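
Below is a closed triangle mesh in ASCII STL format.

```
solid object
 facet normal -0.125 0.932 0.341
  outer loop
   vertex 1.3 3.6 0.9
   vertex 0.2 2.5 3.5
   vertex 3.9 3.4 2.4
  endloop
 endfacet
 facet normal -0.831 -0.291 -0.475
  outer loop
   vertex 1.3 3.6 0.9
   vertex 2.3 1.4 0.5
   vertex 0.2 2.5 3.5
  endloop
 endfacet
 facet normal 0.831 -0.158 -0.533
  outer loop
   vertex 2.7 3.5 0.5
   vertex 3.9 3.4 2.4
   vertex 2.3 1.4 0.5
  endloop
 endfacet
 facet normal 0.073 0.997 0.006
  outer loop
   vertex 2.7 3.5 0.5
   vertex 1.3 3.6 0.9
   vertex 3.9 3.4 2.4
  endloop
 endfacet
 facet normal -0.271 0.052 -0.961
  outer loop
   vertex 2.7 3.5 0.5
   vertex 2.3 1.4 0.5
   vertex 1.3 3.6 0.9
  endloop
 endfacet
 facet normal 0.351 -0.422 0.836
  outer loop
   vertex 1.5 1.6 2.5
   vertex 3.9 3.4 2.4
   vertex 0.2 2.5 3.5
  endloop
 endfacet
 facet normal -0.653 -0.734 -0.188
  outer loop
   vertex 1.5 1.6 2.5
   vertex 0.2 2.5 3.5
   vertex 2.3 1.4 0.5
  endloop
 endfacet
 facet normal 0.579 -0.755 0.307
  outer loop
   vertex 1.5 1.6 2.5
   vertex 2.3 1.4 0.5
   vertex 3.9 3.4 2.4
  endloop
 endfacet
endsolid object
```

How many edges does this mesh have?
12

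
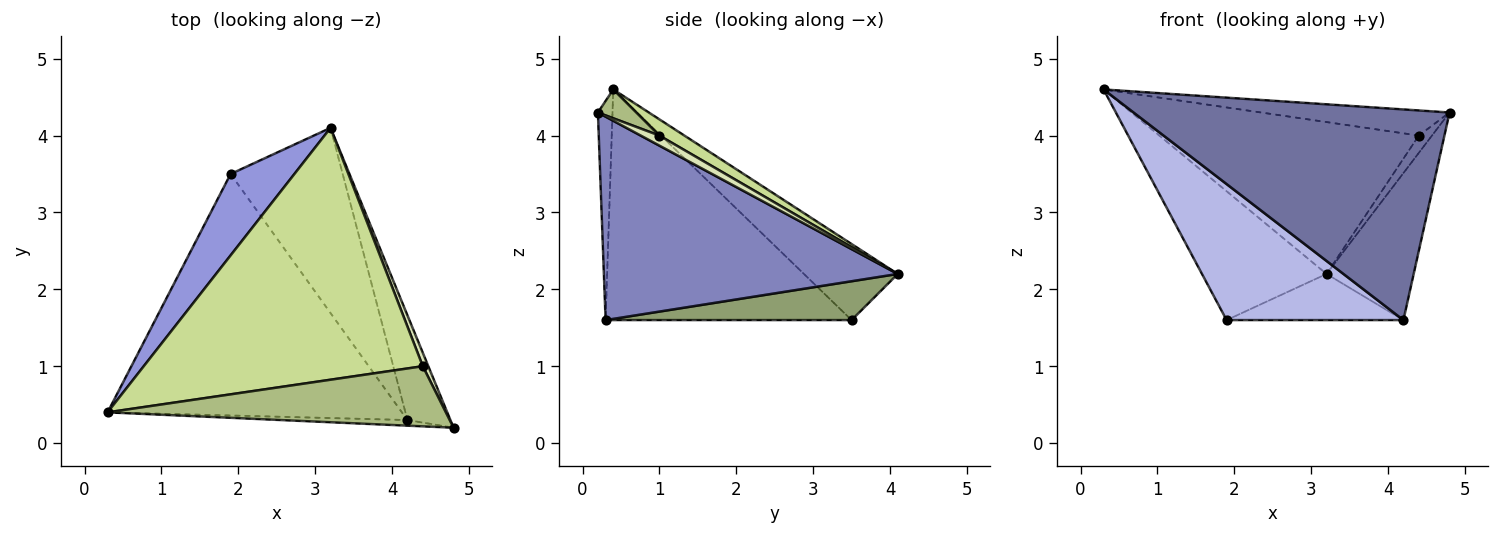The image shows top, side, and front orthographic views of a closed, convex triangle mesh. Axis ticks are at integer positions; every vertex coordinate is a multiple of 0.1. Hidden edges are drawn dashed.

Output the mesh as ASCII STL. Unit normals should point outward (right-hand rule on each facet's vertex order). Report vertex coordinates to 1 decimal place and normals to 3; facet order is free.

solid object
 facet normal -0.046 -0.999 -0.027
  outer loop
   vertex 4.2 0.3 1.6
   vertex 4.8 0.2 4.3
   vertex 0.3 0.4 4.6
  endloop
 endfacet
 facet normal 0.940 0.279 -0.198
  outer loop
   vertex 4.2 0.3 1.6
   vertex 3.2 4.1 2.2
   vertex 4.8 0.2 4.3
  endloop
 endfacet
 facet normal -0.537 0.713 0.450
  outer loop
   vertex 1.9 3.5 1.6
   vertex 0.3 0.4 4.6
   vertex 3.2 4.1 2.2
  endloop
 endfacet
 facet normal -0.564 -0.405 -0.720
  outer loop
   vertex 1.9 3.5 1.6
   vertex 4.2 0.3 1.6
   vertex 0.3 0.4 4.6
  endloop
 endfacet
 facet normal 0.319 0.229 -0.920
  outer loop
   vertex 1.9 3.5 1.6
   vertex 3.2 4.1 2.2
   vertex 4.2 0.3 1.6
  endloop
 endfacet
 facet normal 0.078 0.384 0.920
  outer loop
   vertex 4.4 1.0 4.0
   vertex 0.3 0.4 4.6
   vertex 4.8 0.2 4.3
  endloop
 endfacet
 facet normal 0.050 0.516 0.855
  outer loop
   vertex 4.4 1.0 4.0
   vertex 3.2 4.1 2.2
   vertex 0.3 0.4 4.6
  endloop
 endfacet
 facet normal 0.745 0.526 0.409
  outer loop
   vertex 4.4 1.0 4.0
   vertex 4.8 0.2 4.3
   vertex 3.2 4.1 2.2
  endloop
 endfacet
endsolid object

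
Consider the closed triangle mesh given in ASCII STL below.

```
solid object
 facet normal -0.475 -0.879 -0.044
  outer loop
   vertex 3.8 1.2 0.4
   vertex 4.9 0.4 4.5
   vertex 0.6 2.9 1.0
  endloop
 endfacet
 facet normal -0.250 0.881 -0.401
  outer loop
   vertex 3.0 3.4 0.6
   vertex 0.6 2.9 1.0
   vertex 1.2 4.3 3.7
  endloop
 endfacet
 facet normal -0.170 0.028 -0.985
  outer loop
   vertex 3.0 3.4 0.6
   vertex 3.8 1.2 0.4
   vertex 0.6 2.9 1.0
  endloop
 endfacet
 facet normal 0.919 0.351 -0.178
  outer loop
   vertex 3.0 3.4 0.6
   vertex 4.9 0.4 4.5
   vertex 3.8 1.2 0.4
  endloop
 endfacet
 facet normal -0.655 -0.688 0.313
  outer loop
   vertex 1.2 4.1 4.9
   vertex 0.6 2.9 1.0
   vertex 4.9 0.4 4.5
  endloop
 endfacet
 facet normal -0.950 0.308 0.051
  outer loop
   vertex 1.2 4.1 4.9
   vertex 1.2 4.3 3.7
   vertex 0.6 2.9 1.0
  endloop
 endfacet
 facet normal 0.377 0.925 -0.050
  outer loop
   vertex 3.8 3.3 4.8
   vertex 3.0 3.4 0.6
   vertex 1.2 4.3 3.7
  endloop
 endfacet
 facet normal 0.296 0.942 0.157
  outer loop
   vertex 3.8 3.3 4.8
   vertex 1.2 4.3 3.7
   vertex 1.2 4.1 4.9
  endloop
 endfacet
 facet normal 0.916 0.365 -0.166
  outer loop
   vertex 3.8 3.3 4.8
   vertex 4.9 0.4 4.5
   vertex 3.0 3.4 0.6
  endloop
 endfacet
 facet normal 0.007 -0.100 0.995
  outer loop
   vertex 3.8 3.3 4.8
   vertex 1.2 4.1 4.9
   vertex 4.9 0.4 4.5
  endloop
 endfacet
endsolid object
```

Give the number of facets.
10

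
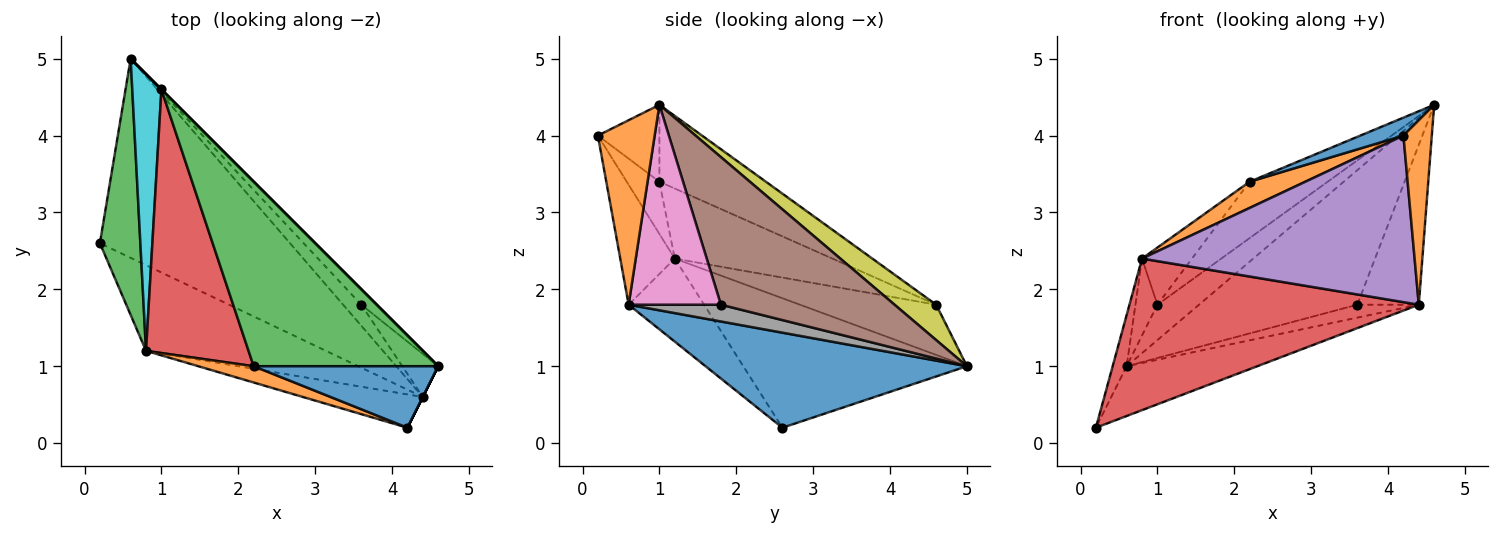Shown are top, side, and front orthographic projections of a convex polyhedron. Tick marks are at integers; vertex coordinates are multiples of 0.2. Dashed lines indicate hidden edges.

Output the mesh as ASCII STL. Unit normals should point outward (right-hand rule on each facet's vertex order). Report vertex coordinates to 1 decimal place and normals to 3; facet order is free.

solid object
 facet normal 0.436 0.218 -0.873
  outer loop
   vertex 4.4 0.6 1.8
   vertex 0.2 2.6 0.2
   vertex 0.6 5.0 1.0
  endloop
 endfacet
 facet normal 0.894 -0.447 0.000
  outer loop
   vertex 4.4 0.6 1.8
   vertex 4.6 1.0 4.4
   vertex 4.2 0.2 4.0
  endloop
 endfacet
 facet normal -0.953 0.060 0.298
  outer loop
   vertex 0.8 1.2 2.4
   vertex 0.6 5.0 1.0
   vertex 0.2 2.6 0.2
  endloop
 endfacet
 facet normal -0.221 -0.849 -0.480
  outer loop
   vertex 0.8 1.2 2.4
   vertex 0.2 2.6 0.2
   vertex 4.4 0.6 1.8
  endloop
 endfacet
 facet normal -0.192 -0.962 -0.192
  outer loop
   vertex 0.8 1.2 2.4
   vertex 4.4 0.6 1.8
   vertex 4.2 0.2 4.0
  endloop
 endfacet
 facet normal 0.737 0.672 -0.077
  outer loop
   vertex 3.6 1.8 1.8
   vertex 0.6 5.0 1.0
   vertex 4.6 1.0 4.4
  endloop
 endfacet
 facet normal 0.823 0.549 -0.148
  outer loop
   vertex 3.6 1.8 1.8
   vertex 4.6 1.0 4.4
   vertex 4.4 0.6 1.8
  endloop
 endfacet
 facet normal 0.618 0.412 -0.670
  outer loop
   vertex 3.6 1.8 1.8
   vertex 4.4 0.6 1.8
   vertex 0.6 5.0 1.0
  endloop
 endfacet
 facet normal 0.707 0.707 0.000
  outer loop
   vertex 1.0 4.6 1.8
   vertex 4.6 1.0 4.4
   vertex 0.6 5.0 1.0
  endloop
 endfacet
 facet normal -0.856 0.138 0.497
  outer loop
   vertex 1.0 4.6 1.8
   vertex 0.6 5.0 1.0
   vertex 0.8 1.2 2.4
  endloop
 endfacet
 facet normal -0.371 -0.260 0.891
  outer loop
   vertex 2.2 1.0 3.4
   vertex 4.2 0.2 4.0
   vertex 4.6 1.0 4.4
  endloop
 endfacet
 facet normal -0.446 -0.761 0.472
  outer loop
   vertex 2.2 1.0 3.4
   vertex 0.8 1.2 2.4
   vertex 4.2 0.2 4.0
  endloop
 endfacet
 facet normal -0.370 0.271 0.888
  outer loop
   vertex 2.2 1.0 3.4
   vertex 4.6 1.0 4.4
   vertex 1.0 4.6 1.8
  endloop
 endfacet
 facet normal -0.555 0.176 0.813
  outer loop
   vertex 2.2 1.0 3.4
   vertex 1.0 4.6 1.8
   vertex 0.8 1.2 2.4
  endloop
 endfacet
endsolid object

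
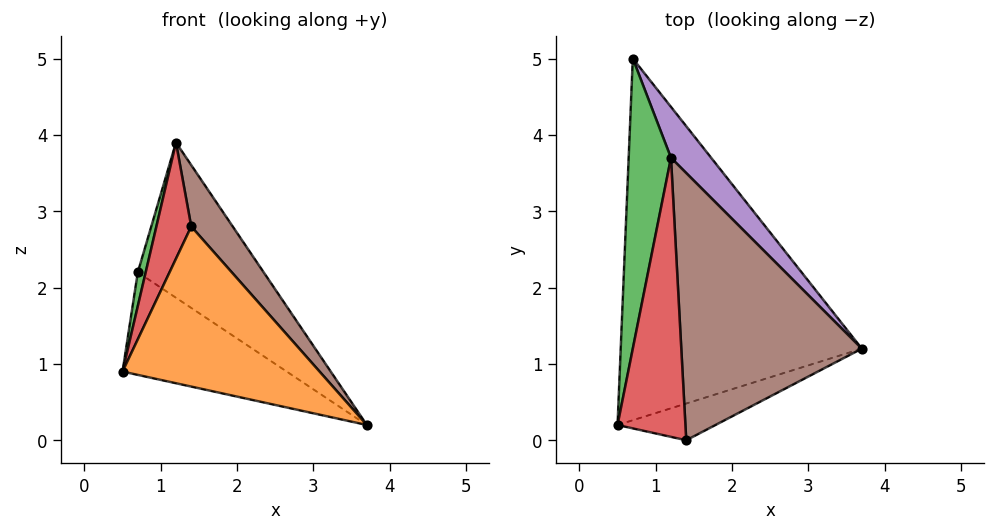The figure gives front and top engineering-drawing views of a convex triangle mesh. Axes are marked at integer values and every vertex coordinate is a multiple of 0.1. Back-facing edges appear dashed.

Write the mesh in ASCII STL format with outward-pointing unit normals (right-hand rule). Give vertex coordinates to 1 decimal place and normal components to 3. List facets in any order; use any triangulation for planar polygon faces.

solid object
 facet normal -0.284 0.262 -0.923
  outer loop
   vertex 0.7 5.0 2.2
   vertex 3.7 1.2 0.2
   vertex 0.5 0.2 0.9
  endloop
 endfacet
 facet normal 0.248 -0.944 -0.217
  outer loop
   vertex 1.4 0.0 2.8
   vertex 0.5 0.2 0.9
   vertex 3.7 1.2 0.2
  endloop
 endfacet
 facet normal -0.965 -0.030 0.261
  outer loop
   vertex 1.2 3.7 3.9
   vertex 0.7 5.0 2.2
   vertex 0.5 0.2 0.9
  endloop
 endfacet
 facet normal -0.897 -0.170 0.407
  outer loop
   vertex 1.2 3.7 3.9
   vertex 0.5 0.2 0.9
   vertex 1.4 0.0 2.8
  endloop
 endfacet
 facet normal 0.816 0.549 0.180
  outer loop
   vertex 1.2 3.7 3.9
   vertex 3.7 1.2 0.2
   vertex 0.7 5.0 2.2
  endloop
 endfacet
 facet normal 0.773 -0.142 0.618
  outer loop
   vertex 1.2 3.7 3.9
   vertex 1.4 0.0 2.8
   vertex 3.7 1.2 0.2
  endloop
 endfacet
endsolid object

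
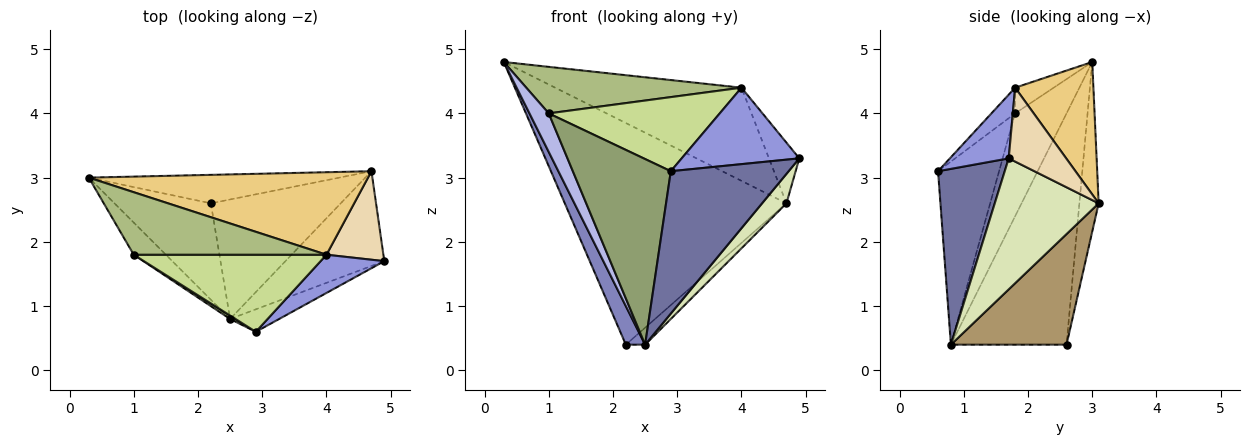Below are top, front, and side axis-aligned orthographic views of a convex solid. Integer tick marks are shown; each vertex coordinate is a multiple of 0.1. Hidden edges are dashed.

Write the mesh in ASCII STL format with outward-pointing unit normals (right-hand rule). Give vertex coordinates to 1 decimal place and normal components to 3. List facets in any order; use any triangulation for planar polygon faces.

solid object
 facet normal 0.488 -0.862 -0.136
  outer loop
   vertex 2.5 0.8 0.4
   vertex 4.9 1.7 3.3
   vertex 2.9 0.6 3.1
  endloop
 endfacet
 facet normal -0.912 -0.152 -0.380
  outer loop
   vertex 2.2 2.6 0.4
   vertex 2.5 0.8 0.4
   vertex 0.3 3.0 4.8
  endloop
 endfacet
 facet normal 0.408 -0.816 0.408
  outer loop
   vertex 4.0 1.8 4.4
   vertex 2.9 0.6 3.1
   vertex 4.9 1.7 3.3
  endloop
 endfacet
 facet normal -0.899 -0.337 -0.281
  outer loop
   vertex 1.0 1.8 4.0
   vertex 0.3 3.0 4.8
   vertex 2.5 0.8 0.4
  endloop
 endfacet
 facet normal -0.529 -0.849 0.015
  outer loop
   vertex 1.0 1.8 4.0
   vertex 2.5 0.8 0.4
   vertex 2.9 0.6 3.1
  endloop
 endfacet
 facet normal -0.106 -0.594 0.798
  outer loop
   vertex 1.0 1.8 4.0
   vertex 4.0 1.8 4.4
   vertex 0.3 3.0 4.8
  endloop
 endfacet
 facet normal -0.096 -0.690 0.718
  outer loop
   vertex 1.0 1.8 4.0
   vertex 2.9 0.6 3.1
   vertex 4.0 1.8 4.4
  endloop
 endfacet
 facet normal 0.785 -0.184 -0.592
  outer loop
   vertex 4.7 3.1 2.6
   vertex 4.9 1.7 3.3
   vertex 2.5 0.8 0.4
  endloop
 endfacet
 facet normal 0.645 0.107 -0.757
  outer loop
   vertex 4.7 3.1 2.6
   vertex 2.5 0.8 0.4
   vertex 2.2 2.6 0.4
  endloop
 endfacet
 facet normal -0.086 0.988 -0.127
  outer loop
   vertex 4.7 3.1 2.6
   vertex 2.2 2.6 0.4
   vertex 0.3 3.0 4.8
  endloop
 endfacet
 facet normal 0.300 0.714 0.632
  outer loop
   vertex 4.7 3.1 2.6
   vertex 0.3 3.0 4.8
   vertex 4.0 1.8 4.4
  endloop
 endfacet
 facet normal 0.731 0.386 0.563
  outer loop
   vertex 4.7 3.1 2.6
   vertex 4.0 1.8 4.4
   vertex 4.9 1.7 3.3
  endloop
 endfacet
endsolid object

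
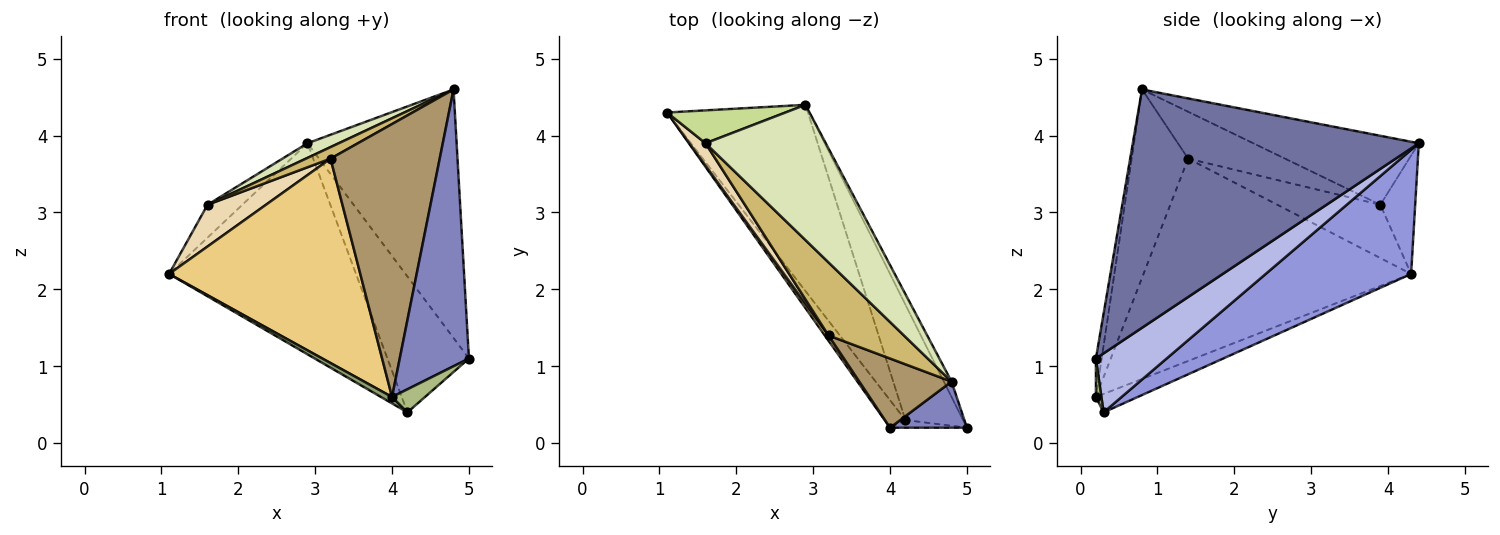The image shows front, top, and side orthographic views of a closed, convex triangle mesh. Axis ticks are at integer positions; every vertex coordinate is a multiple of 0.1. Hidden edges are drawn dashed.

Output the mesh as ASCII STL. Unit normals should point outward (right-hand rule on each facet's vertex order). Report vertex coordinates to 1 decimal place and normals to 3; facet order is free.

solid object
 facet normal 0.886 0.462 -0.029
  outer loop
   vertex 4.8 0.8 4.6
   vertex 5.0 0.2 1.1
   vertex 2.9 4.4 3.9
  endloop
 endfacet
 facet normal -0.082 -0.983 0.164
  outer loop
   vertex 4.0 0.2 0.6
   vertex 5.0 0.2 1.1
   vertex 4.8 0.8 4.6
  endloop
 endfacet
 facet normal 0.504 0.648 -0.572
  outer loop
   vertex 4.2 0.3 0.4
   vertex 1.1 4.3 2.2
   vertex 2.9 4.4 3.9
  endloop
 endfacet
 facet normal 0.552 0.636 -0.540
  outer loop
   vertex 4.2 0.3 0.4
   vertex 2.9 4.4 3.9
   vertex 5.0 0.2 1.1
  endloop
 endfacet
 facet normal -0.652 -0.173 -0.738
  outer loop
   vertex 4.2 0.3 0.4
   vertex 4.0 0.2 0.6
   vertex 1.1 4.3 2.2
  endloop
 endfacet
 facet normal 0.156 -0.937 -0.312
  outer loop
   vertex 4.2 0.3 0.4
   vertex 5.0 0.2 1.1
   vertex 4.0 0.2 0.6
  endloop
 endfacet
 facet normal -0.577 0.577 0.577
  outer loop
   vertex 1.6 3.9 3.1
   vertex 2.9 4.4 3.9
   vertex 1.1 4.3 2.2
  endloop
 endfacet
 facet normal -0.495 -0.094 0.864
  outer loop
   vertex 1.6 3.9 3.1
   vertex 4.8 0.8 4.6
   vertex 2.9 4.4 3.9
  endloop
 endfacet
 facet normal -0.448 -0.866 0.220
  outer loop
   vertex 3.2 1.4 3.7
   vertex 4.0 0.2 0.6
   vertex 4.8 0.8 4.6
  endloop
 endfacet
 facet normal -0.523 -0.133 0.842
  outer loop
   vertex 3.2 1.4 3.7
   vertex 4.8 0.8 4.6
   vertex 1.6 3.9 3.1
  endloop
 endfacet
 facet normal -0.814 -0.581 0.015
  outer loop
   vertex 3.2 1.4 3.7
   vertex 1.1 4.3 2.2
   vertex 4.0 0.2 0.6
  endloop
 endfacet
 facet normal -0.841 -0.477 0.255
  outer loop
   vertex 3.2 1.4 3.7
   vertex 1.6 3.9 3.1
   vertex 1.1 4.3 2.2
  endloop
 endfacet
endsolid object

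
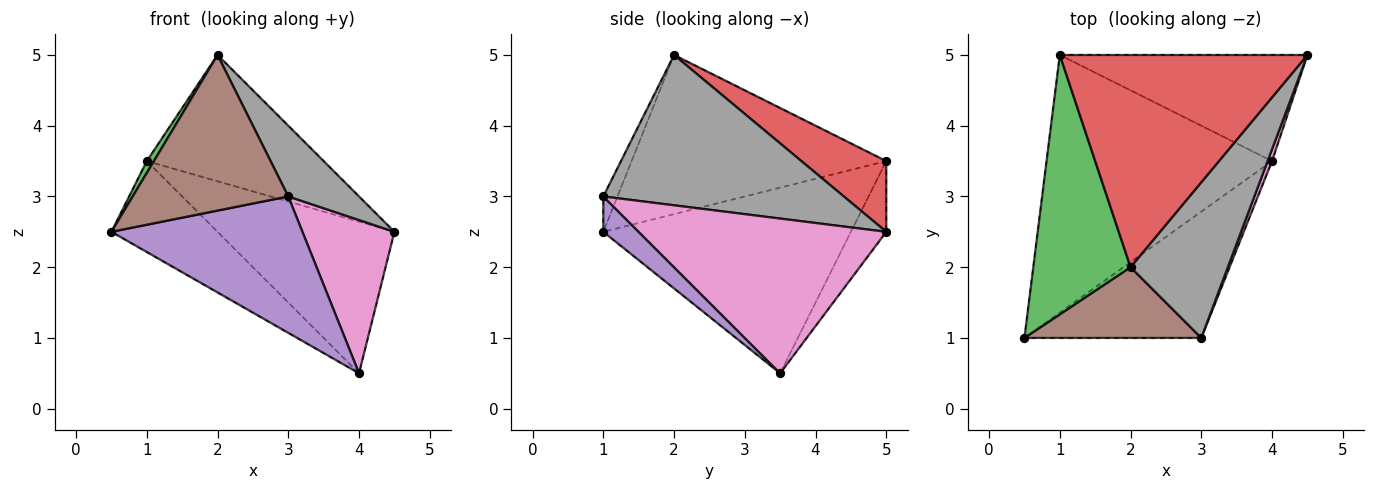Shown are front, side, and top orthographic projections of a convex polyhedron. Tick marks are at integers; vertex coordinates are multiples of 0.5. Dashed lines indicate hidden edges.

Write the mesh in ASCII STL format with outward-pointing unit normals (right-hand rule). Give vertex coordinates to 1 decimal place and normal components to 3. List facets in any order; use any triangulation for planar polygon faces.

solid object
 facet normal -0.613 0.263 -0.745
  outer loop
   vertex 1.0 5.0 3.5
   vertex 4.0 3.5 0.5
   vertex 0.5 1.0 2.5
  endloop
 endfacet
 facet normal -0.162 0.808 -0.566
  outer loop
   vertex 1.0 5.0 3.5
   vertex 4.5 5.0 2.5
   vertex 4.0 3.5 0.5
  endloop
 endfacet
 facet normal -0.853 -0.024 0.521
  outer loop
   vertex 1.0 5.0 3.5
   vertex 0.5 1.0 2.5
   vertex 2.0 2.0 5.0
  endloop
 endfacet
 facet normal 0.238 0.497 0.835
  outer loop
   vertex 1.0 5.0 3.5
   vertex 2.0 2.0 5.0
   vertex 4.5 5.0 2.5
  endloop
 endfacet
 facet normal 0.135 -0.727 -0.673
  outer loop
   vertex 3.0 1.0 3.0
   vertex 0.5 1.0 2.5
   vertex 4.0 3.5 0.5
  endloop
 endfacet
 facet normal -0.082 -0.907 0.412
  outer loop
   vertex 3.0 1.0 3.0
   vertex 2.0 2.0 5.0
   vertex 0.5 1.0 2.5
  endloop
 endfacet
 facet normal 0.937 -0.348 0.027
  outer loop
   vertex 3.0 1.0 3.0
   vertex 4.0 3.5 0.5
   vertex 4.5 5.0 2.5
  endloop
 endfacet
 facet normal 0.815 -0.240 0.527
  outer loop
   vertex 3.0 1.0 3.0
   vertex 4.5 5.0 2.5
   vertex 2.0 2.0 5.0
  endloop
 endfacet
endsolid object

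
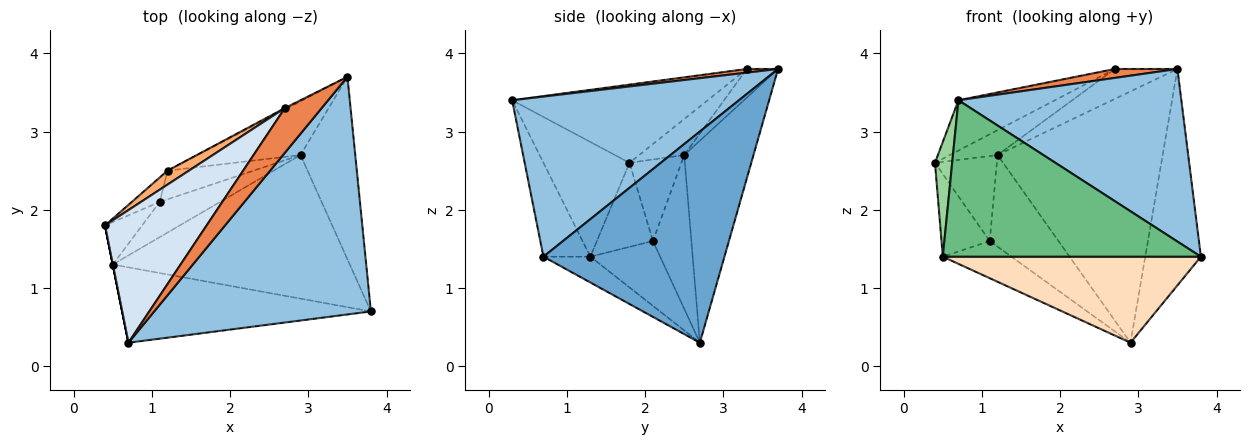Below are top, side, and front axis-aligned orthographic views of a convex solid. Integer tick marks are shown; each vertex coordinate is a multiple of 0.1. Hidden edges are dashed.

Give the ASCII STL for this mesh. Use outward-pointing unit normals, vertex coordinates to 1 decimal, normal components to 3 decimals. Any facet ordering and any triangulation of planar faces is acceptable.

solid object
 facet normal 0.928 0.285 -0.241
  outer loop
   vertex 2.9 2.7 0.3
   vertex 3.5 3.7 3.8
   vertex 3.8 0.7 1.4
  endloop
 endfacet
 facet normal 0.513 -0.504 0.695
  outer loop
   vertex 0.7 0.3 3.4
   vertex 3.8 0.7 1.4
   vertex 3.5 3.7 3.8
  endloop
 endfacet
 facet normal -0.380 0.905 -0.193
  outer loop
   vertex 1.2 2.5 2.7
   vertex 3.5 3.7 3.8
   vertex 2.9 2.7 0.3
  endloop
 endfacet
 facet normal -0.584 0.288 0.759
  outer loop
   vertex 2.7 3.3 3.8
   vertex 0.4 1.8 2.6
   vertex 0.7 0.3 3.4
  endloop
 endfacet
 facet normal 0.098 -0.195 0.976
  outer loop
   vertex 2.7 3.3 3.8
   vertex 0.7 0.3 3.4
   vertex 3.5 3.7 3.8
  endloop
 endfacet
 facet normal -0.636 0.673 0.378
  outer loop
   vertex 2.7 3.3 3.8
   vertex 1.2 2.5 2.7
   vertex 0.4 1.8 2.6
  endloop
 endfacet
 facet normal -0.447 0.894 -0.041
  outer loop
   vertex 2.7 3.3 3.8
   vertex 3.5 3.7 3.8
   vertex 1.2 2.5 2.7
  endloop
 endfacet
 facet normal -0.093 -0.512 -0.854
  outer loop
   vertex 0.5 1.3 1.4
   vertex 2.9 2.7 0.3
   vertex 3.8 0.7 1.4
  endloop
 endfacet
 facet normal -0.162 -0.889 -0.428
  outer loop
   vertex 0.5 1.3 1.4
   vertex 3.8 0.7 1.4
   vertex 0.7 0.3 3.4
  endloop
 endfacet
 facet normal -0.981 -0.196 0.000
  outer loop
   vertex 0.5 1.3 1.4
   vertex 0.7 0.3 3.4
   vertex 0.4 1.8 2.6
  endloop
 endfacet
 facet normal -0.471 0.842 -0.263
  outer loop
   vertex 1.1 2.1 1.6
   vertex 1.2 2.5 2.7
   vertex 2.9 2.7 0.3
  endloop
 endfacet
 facet normal -0.594 0.584 -0.553
  outer loop
   vertex 1.1 2.1 1.6
   vertex 2.9 2.7 0.3
   vertex 0.5 1.3 1.4
  endloop
 endfacet
 facet normal -0.628 0.748 -0.215
  outer loop
   vertex 1.1 2.1 1.6
   vertex 0.4 1.8 2.6
   vertex 1.2 2.5 2.7
  endloop
 endfacet
 facet normal -0.719 0.618 -0.318
  outer loop
   vertex 1.1 2.1 1.6
   vertex 0.5 1.3 1.4
   vertex 0.4 1.8 2.6
  endloop
 endfacet
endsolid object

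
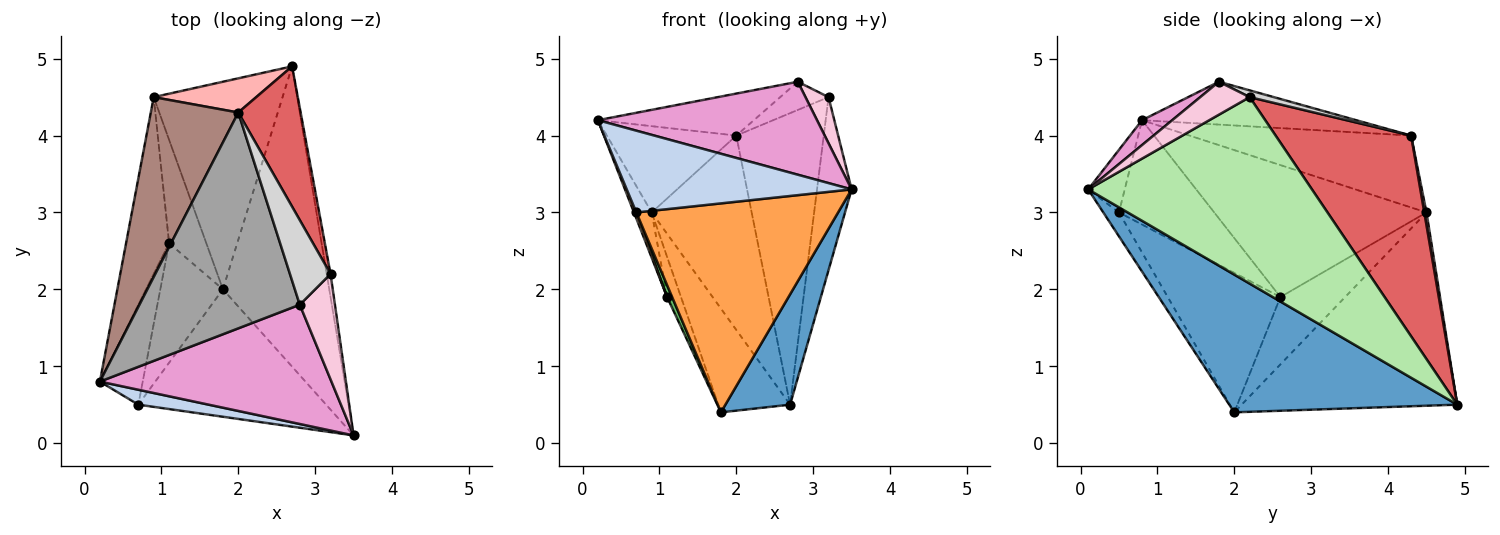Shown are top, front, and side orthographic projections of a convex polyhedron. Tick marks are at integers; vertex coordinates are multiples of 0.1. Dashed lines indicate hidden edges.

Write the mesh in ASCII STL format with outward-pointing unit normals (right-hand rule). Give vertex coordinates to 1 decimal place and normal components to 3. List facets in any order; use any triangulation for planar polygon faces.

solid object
 facet normal 0.772 -0.219 -0.596
  outer loop
   vertex 1.8 2.0 0.4
   vertex 2.7 4.9 0.5
   vertex 3.5 0.1 3.3
  endloop
 endfacet
 facet normal -0.158 -0.971 0.177
  outer loop
   vertex 0.7 0.5 3.0
   vertex 3.5 0.1 3.3
   vertex 0.2 0.8 4.2
  endloop
 endfacet
 facet normal -0.066 -0.852 -0.519
  outer loop
   vertex 0.7 0.5 3.0
   vertex 1.8 2.0 0.4
   vertex 3.5 0.1 3.3
  endloop
 endfacet
 facet normal -0.925 -0.023 -0.380
  outer loop
   vertex 1.1 2.6 1.9
   vertex 0.7 0.5 3.0
   vertex 0.2 0.8 4.2
  endloop
 endfacet
 facet normal -0.912 -0.041 -0.409
  outer loop
   vertex 1.1 2.6 1.9
   vertex 1.8 2.0 0.4
   vertex 0.7 0.5 3.0
  endloop
 endfacet
 facet normal 0.988 0.153 -0.020
  outer loop
   vertex 3.2 2.2 4.5
   vertex 3.5 0.1 3.3
   vertex 2.7 4.9 0.5
  endloop
 endfacet
 facet normal 0.813 0.525 0.253
  outer loop
   vertex 3.2 2.2 4.5
   vertex 2.7 4.9 0.5
   vertex 2.0 4.3 4.0
  endloop
 endfacet
 facet normal 0.022 0.985 0.173
  outer loop
   vertex 0.9 4.5 3.0
   vertex 2.0 4.3 4.0
   vertex 2.7 4.9 0.5
  endloop
 endfacet
 facet normal -0.802 0.267 -0.535
  outer loop
   vertex 0.9 4.5 3.0
   vertex 2.7 4.9 0.5
   vertex 1.8 2.0 0.4
  endloop
 endfacet
 facet normal -0.860 0.185 -0.475
  outer loop
   vertex 0.9 4.5 3.0
   vertex 1.8 2.0 0.4
   vertex 1.1 2.6 1.9
  endloop
 endfacet
 facet normal -0.595 0.348 0.724
  outer loop
   vertex 0.9 4.5 3.0
   vertex 0.2 0.8 4.2
   vertex 2.0 4.3 4.0
  endloop
 endfacet
 facet normal -0.948 0.079 -0.309
  outer loop
   vertex 0.9 4.5 3.0
   vertex 1.1 2.6 1.9
   vertex 0.2 0.8 4.2
  endloop
 endfacet
 facet normal 0.084 -0.612 0.786
  outer loop
   vertex 2.8 1.8 4.7
   vertex 0.2 0.8 4.2
   vertex 3.5 0.1 3.3
  endloop
 endfacet
 facet normal 0.652 -0.304 0.695
  outer loop
   vertex 2.8 1.8 4.7
   vertex 3.5 0.1 3.3
   vertex 3.2 2.2 4.5
  endloop
 endfacet
 facet normal -0.254 0.185 0.950
  outer loop
   vertex 2.8 1.8 4.7
   vertex 2.0 4.3 4.0
   vertex 0.2 0.8 4.2
  endloop
 endfacet
 facet normal 0.156 0.312 0.937
  outer loop
   vertex 2.8 1.8 4.7
   vertex 3.2 2.2 4.5
   vertex 2.0 4.3 4.0
  endloop
 endfacet
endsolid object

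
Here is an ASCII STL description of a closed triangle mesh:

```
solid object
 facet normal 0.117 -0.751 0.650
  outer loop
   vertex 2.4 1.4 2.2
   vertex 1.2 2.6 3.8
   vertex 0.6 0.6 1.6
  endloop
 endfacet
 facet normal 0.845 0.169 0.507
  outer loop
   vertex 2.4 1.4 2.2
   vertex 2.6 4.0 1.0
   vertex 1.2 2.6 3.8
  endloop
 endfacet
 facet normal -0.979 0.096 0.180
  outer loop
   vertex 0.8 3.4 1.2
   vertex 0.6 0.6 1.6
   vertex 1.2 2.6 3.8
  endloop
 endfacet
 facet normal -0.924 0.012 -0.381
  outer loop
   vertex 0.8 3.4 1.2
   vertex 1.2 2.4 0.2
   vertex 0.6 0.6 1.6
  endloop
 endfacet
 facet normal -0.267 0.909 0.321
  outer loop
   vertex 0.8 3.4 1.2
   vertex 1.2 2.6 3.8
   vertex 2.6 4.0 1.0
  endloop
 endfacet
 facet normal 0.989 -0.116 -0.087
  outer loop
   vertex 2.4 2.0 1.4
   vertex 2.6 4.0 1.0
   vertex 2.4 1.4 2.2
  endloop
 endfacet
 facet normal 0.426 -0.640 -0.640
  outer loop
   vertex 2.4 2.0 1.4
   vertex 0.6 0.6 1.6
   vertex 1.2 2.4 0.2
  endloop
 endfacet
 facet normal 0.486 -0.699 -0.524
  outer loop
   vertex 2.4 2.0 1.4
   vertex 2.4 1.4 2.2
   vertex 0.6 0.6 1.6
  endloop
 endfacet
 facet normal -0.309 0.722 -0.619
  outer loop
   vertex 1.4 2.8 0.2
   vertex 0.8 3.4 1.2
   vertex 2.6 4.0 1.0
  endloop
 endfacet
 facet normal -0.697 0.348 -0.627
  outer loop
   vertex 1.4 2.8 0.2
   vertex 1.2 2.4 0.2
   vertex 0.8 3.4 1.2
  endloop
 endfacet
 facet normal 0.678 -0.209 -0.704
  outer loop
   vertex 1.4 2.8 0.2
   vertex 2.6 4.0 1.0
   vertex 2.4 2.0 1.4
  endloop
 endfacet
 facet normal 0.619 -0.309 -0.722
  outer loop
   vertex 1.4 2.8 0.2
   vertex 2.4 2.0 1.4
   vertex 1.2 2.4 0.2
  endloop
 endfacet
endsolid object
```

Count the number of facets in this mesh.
12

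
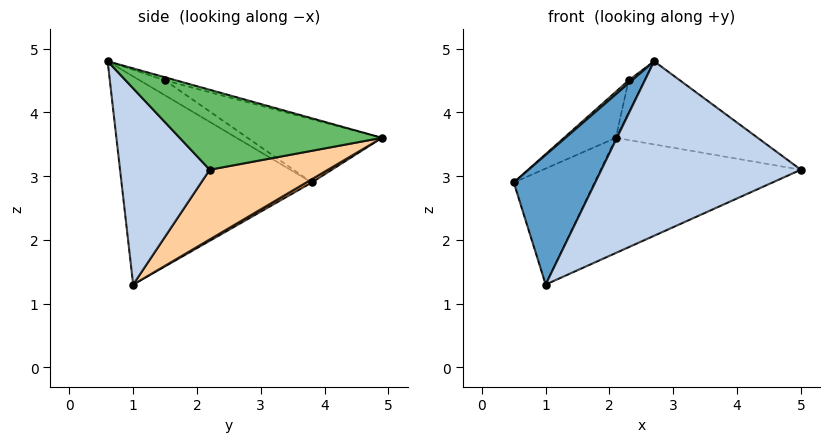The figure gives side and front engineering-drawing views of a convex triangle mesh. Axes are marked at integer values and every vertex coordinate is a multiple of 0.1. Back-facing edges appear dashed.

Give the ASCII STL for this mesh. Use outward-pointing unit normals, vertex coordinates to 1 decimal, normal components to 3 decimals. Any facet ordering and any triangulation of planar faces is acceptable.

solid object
 facet normal -0.853 -0.365 0.373
  outer loop
   vertex 2.7 0.6 4.8
   vertex 0.5 3.8 2.9
   vertex 1.0 1.0 1.3
  endloop
 endfacet
 facet normal 0.392 -0.873 -0.290
  outer loop
   vertex 2.7 0.6 4.8
   vertex 1.0 1.0 1.3
   vertex 5.0 2.2 3.1
  endloop
 endfacet
 facet normal 0.034 0.500 -0.865
  outer loop
   vertex 2.1 4.9 3.6
   vertex 1.0 1.0 1.3
   vertex 0.5 3.8 2.9
  endloop
 endfacet
 facet normal 0.257 0.436 -0.862
  outer loop
   vertex 2.1 4.9 3.6
   vertex 5.0 2.2 3.1
   vertex 1.0 1.0 1.3
  endloop
 endfacet
 facet normal 0.425 0.298 0.855
  outer loop
   vertex 2.1 4.9 3.6
   vertex 2.7 0.6 4.8
   vertex 5.0 2.2 3.1
  endloop
 endfacet
 facet normal -0.728 -0.097 0.679
  outer loop
   vertex 2.3 1.5 4.5
   vertex 0.5 3.8 2.9
   vertex 2.7 0.6 4.8
  endloop
 endfacet
 facet normal -0.502 0.194 0.843
  outer loop
   vertex 2.3 1.5 4.5
   vertex 2.1 4.9 3.6
   vertex 0.5 3.8 2.9
  endloop
 endfacet
 facet normal -0.170 0.243 0.955
  outer loop
   vertex 2.3 1.5 4.5
   vertex 2.7 0.6 4.8
   vertex 2.1 4.9 3.6
  endloop
 endfacet
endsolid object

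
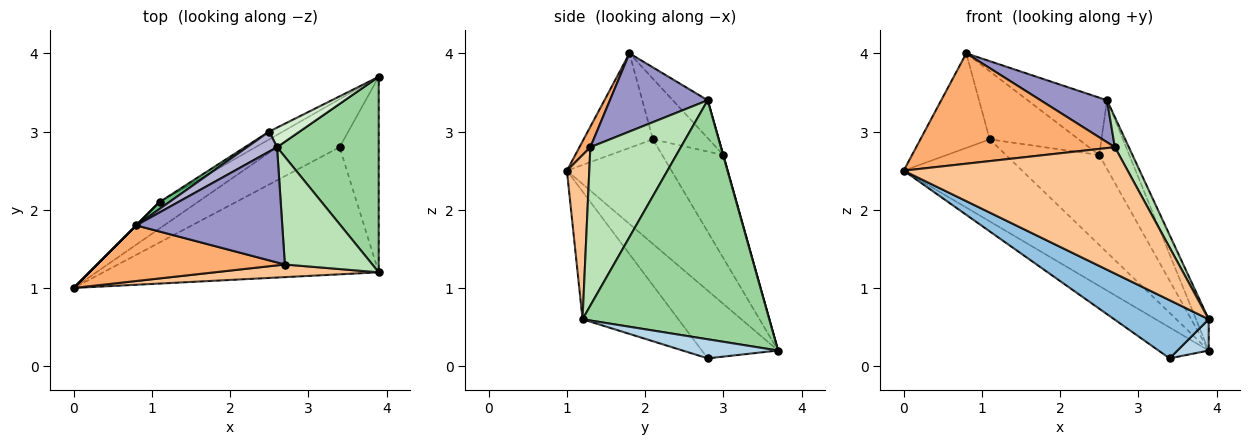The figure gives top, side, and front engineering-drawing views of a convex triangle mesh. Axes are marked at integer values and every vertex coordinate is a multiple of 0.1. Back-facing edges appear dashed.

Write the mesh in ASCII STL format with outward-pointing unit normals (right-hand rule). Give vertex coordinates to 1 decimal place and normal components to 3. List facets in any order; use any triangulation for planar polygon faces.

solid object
 facet normal -0.662 0.435 -0.611
  outer loop
   vertex 3.4 2.8 0.1
   vertex 0.0 1.0 2.5
   vertex 3.9 3.7 0.2
  endloop
 endfacet
 facet normal -0.389 -0.383 -0.838
  outer loop
   vertex 3.9 1.2 0.6
   vertex 0.0 1.0 2.5
   vertex 3.4 2.8 0.1
  endloop
 endfacet
 facet normal 0.434 -0.142 -0.890
  outer loop
   vertex 3.9 1.2 0.6
   vertex 3.4 2.8 0.1
   vertex 3.9 3.7 0.2
  endloop
 endfacet
 facet normal -0.643 0.729 -0.235
  outer loop
   vertex 1.1 2.1 2.9
   vertex 3.9 3.7 0.2
   vertex 0.0 1.0 2.5
  endloop
 endfacet
 facet normal -0.707 0.707 0.000
  outer loop
   vertex 1.1 2.1 2.9
   vertex 0.0 1.0 2.5
   vertex 0.8 1.8 4.0
  endloop
 endfacet
 facet normal 0.049 -0.892 0.449
  outer loop
   vertex 2.7 1.3 2.8
   vertex 0.8 1.8 4.0
   vertex 0.0 1.0 2.5
  endloop
 endfacet
 facet normal 0.099 -0.990 0.099
  outer loop
   vertex 2.7 1.3 2.8
   vertex 0.0 1.0 2.5
   vertex 3.9 1.2 0.6
  endloop
 endfacet
 facet normal -0.547 0.834 -0.073
  outer loop
   vertex 2.5 3.0 2.7
   vertex 3.9 3.7 0.2
   vertex 1.1 2.1 2.9
  endloop
 endfacet
 facet normal -0.530 0.844 0.086
  outer loop
   vertex 2.5 3.0 2.7
   vertex 1.1 2.1 2.9
   vertex 0.8 1.8 4.0
  endloop
 endfacet
 facet normal 0.918 0.063 0.391
  outer loop
   vertex 2.6 2.8 3.4
   vertex 3.9 1.2 0.6
   vertex 3.9 3.7 0.2
  endloop
 endfacet
 facet normal 0.867 -0.134 0.479
  outer loop
   vertex 2.6 2.8 3.4
   vertex 2.7 1.3 2.8
   vertex 3.9 1.2 0.6
  endloop
 endfacet
 facet normal 0.008 0.962 0.274
  outer loop
   vertex 2.6 2.8 3.4
   vertex 3.9 3.7 0.2
   vertex 2.5 3.0 2.7
  endloop
 endfacet
 facet normal 0.450 -0.306 0.839
  outer loop
   vertex 2.6 2.8 3.4
   vertex 0.8 1.8 4.0
   vertex 2.7 1.3 2.8
  endloop
 endfacet
 facet normal -0.383 0.872 0.304
  outer loop
   vertex 2.6 2.8 3.4
   vertex 2.5 3.0 2.7
   vertex 0.8 1.8 4.0
  endloop
 endfacet
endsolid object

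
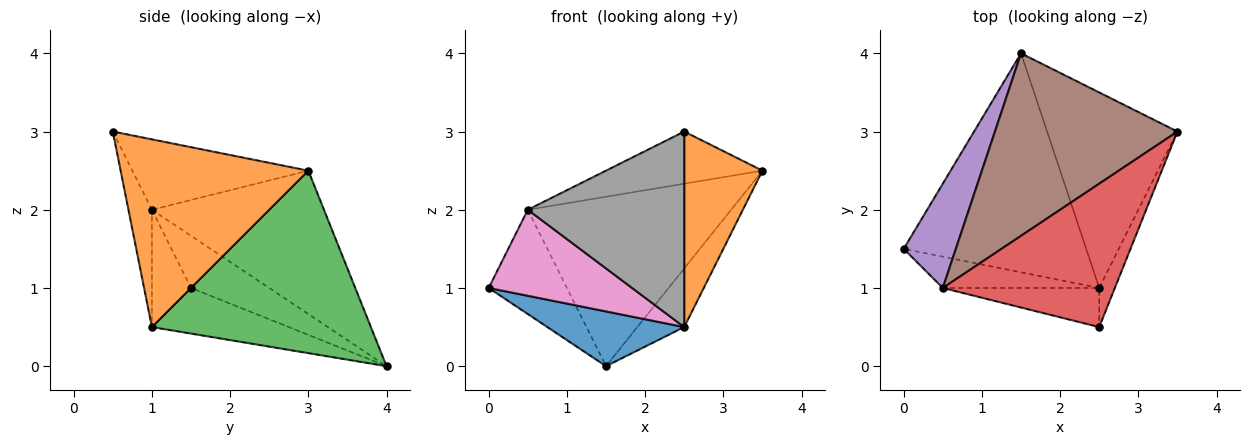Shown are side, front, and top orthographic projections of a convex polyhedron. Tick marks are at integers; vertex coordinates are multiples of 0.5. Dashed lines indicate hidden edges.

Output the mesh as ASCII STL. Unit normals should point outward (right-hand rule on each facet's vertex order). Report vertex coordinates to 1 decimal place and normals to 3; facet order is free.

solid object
 facet normal -0.236 -0.236 -0.943
  outer loop
   vertex 2.5 1.0 0.5
   vertex 0.0 1.5 1.0
   vertex 1.5 4.0 0.0
  endloop
 endfacet
 facet normal 0.920 -0.383 -0.077
  outer loop
   vertex 2.5 1.0 0.5
   vertex 3.5 3.0 2.5
   vertex 2.5 0.5 3.0
  endloop
 endfacet
 facet normal 0.802 0.172 -0.573
  outer loop
   vertex 2.5 1.0 0.5
   vertex 1.5 4.0 0.0
   vertex 3.5 3.0 2.5
  endloop
 endfacet
 facet normal -0.359 0.319 0.877
  outer loop
   vertex 0.5 1.0 2.0
   vertex 2.5 0.5 3.0
   vertex 3.5 3.0 2.5
  endloop
 endfacet
 facet normal -0.577 0.577 0.577
  outer loop
   vertex 0.5 1.0 2.0
   vertex 1.5 4.0 0.0
   vertex 0.0 1.5 1.0
  endloop
 endfacet
 facet normal -0.499 0.590 0.635
  outer loop
   vertex 0.5 1.0 2.0
   vertex 3.5 3.0 2.5
   vertex 1.5 4.0 0.0
  endloop
 endfacet
 facet normal -0.248 -0.910 -0.331
  outer loop
   vertex 0.5 1.0 2.0
   vertex 0.0 1.5 1.0
   vertex 2.5 1.0 0.5
  endloop
 endfacet
 facet normal -0.146 -0.970 -0.194
  outer loop
   vertex 0.5 1.0 2.0
   vertex 2.5 1.0 0.5
   vertex 2.5 0.5 3.0
  endloop
 endfacet
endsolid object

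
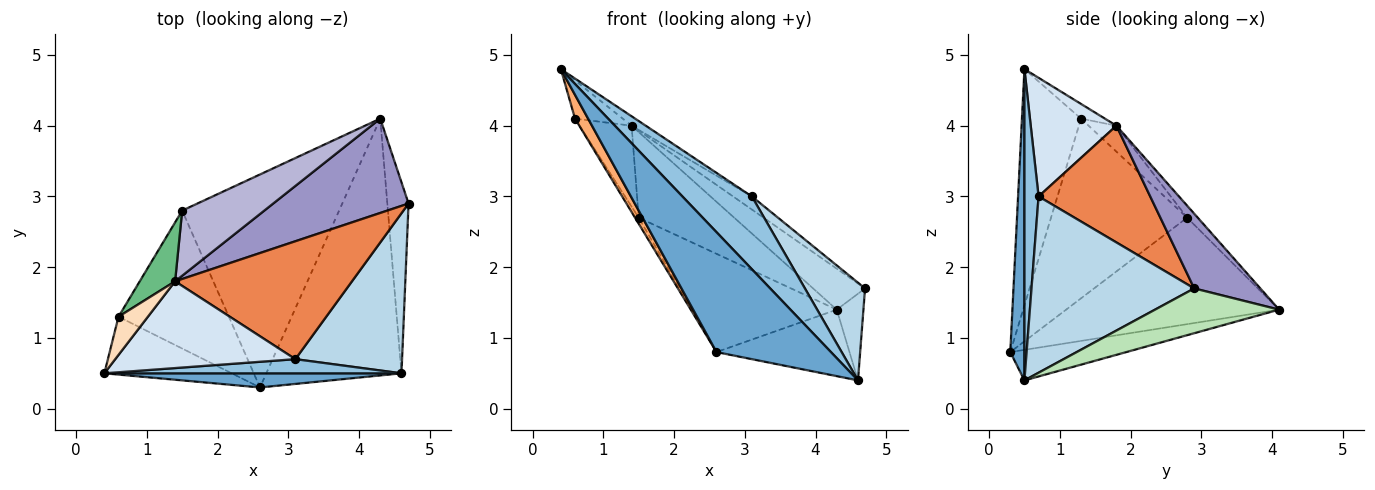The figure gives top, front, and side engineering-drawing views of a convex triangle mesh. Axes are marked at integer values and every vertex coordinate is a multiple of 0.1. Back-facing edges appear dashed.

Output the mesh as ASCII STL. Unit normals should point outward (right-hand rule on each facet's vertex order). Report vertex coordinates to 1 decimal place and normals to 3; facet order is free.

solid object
 facet normal 0.122 -0.986 0.116
  outer loop
   vertex 2.6 0.3 0.8
   vertex 4.6 0.5 0.4
   vertex 0.4 0.5 4.8
  endloop
 endfacet
 facet normal 0.196 -0.963 0.187
  outer loop
   vertex 3.1 0.7 3.0
   vertex 0.4 0.5 4.8
   vertex 4.6 0.5 0.4
  endloop
 endfacet
 facet normal 0.816 -0.301 0.494
  outer loop
   vertex 3.1 0.7 3.0
   vertex 4.6 0.5 0.4
   vertex 4.7 2.9 1.7
  endloop
 endfacet
 facet normal 0.548 0.090 0.832
  outer loop
   vertex 1.4 1.8 4.0
   vertex 0.4 0.5 4.8
   vertex 3.1 0.7 3.0
  endloop
 endfacet
 facet normal 0.548 0.092 0.831
  outer loop
   vertex 1.4 1.8 4.0
   vertex 3.1 0.7 3.0
   vertex 4.7 2.9 1.7
  endloop
 endfacet
 facet normal -0.864 -0.191 -0.466
  outer loop
   vertex 0.6 1.3 4.1
   vertex 2.6 0.3 0.8
   vertex 0.4 0.5 4.8
  endloop
 endfacet
 facet normal -0.852 0.023 -0.523
  outer loop
   vertex 0.6 1.3 4.1
   vertex 1.5 2.8 2.7
   vertex 2.6 0.3 0.8
  endloop
 endfacet
 facet normal -0.333 0.667 0.667
  outer loop
   vertex 0.6 1.3 4.1
   vertex 0.4 0.5 4.8
   vertex 1.4 1.8 4.0
  endloop
 endfacet
 facet normal -0.396 0.742 0.540
  outer loop
   vertex 0.6 1.3 4.1
   vertex 1.4 1.8 4.0
   vertex 1.5 2.8 2.7
  endloop
 endfacet
 facet normal -0.525 0.357 -0.773
  outer loop
   vertex 4.3 4.1 1.4
   vertex 2.6 0.3 0.8
   vertex 1.5 2.8 2.7
  endloop
 endfacet
 facet normal 0.887 0.191 -0.420
  outer loop
   vertex 4.3 4.1 1.4
   vertex 4.7 2.9 1.7
   vertex 4.6 0.5 0.4
  endloop
 endfacet
 facet normal -0.214 0.245 -0.946
  outer loop
   vertex 4.3 4.1 1.4
   vertex 4.6 0.5 0.4
   vertex 2.6 0.3 0.8
  endloop
 endfacet
 facet normal 0.452 0.355 0.818
  outer loop
   vertex 4.3 4.1 1.4
   vertex 1.4 1.8 4.0
   vertex 4.7 2.9 1.7
  endloop
 endfacet
 facet normal -0.088 0.793 0.603
  outer loop
   vertex 4.3 4.1 1.4
   vertex 1.5 2.8 2.7
   vertex 1.4 1.8 4.0
  endloop
 endfacet
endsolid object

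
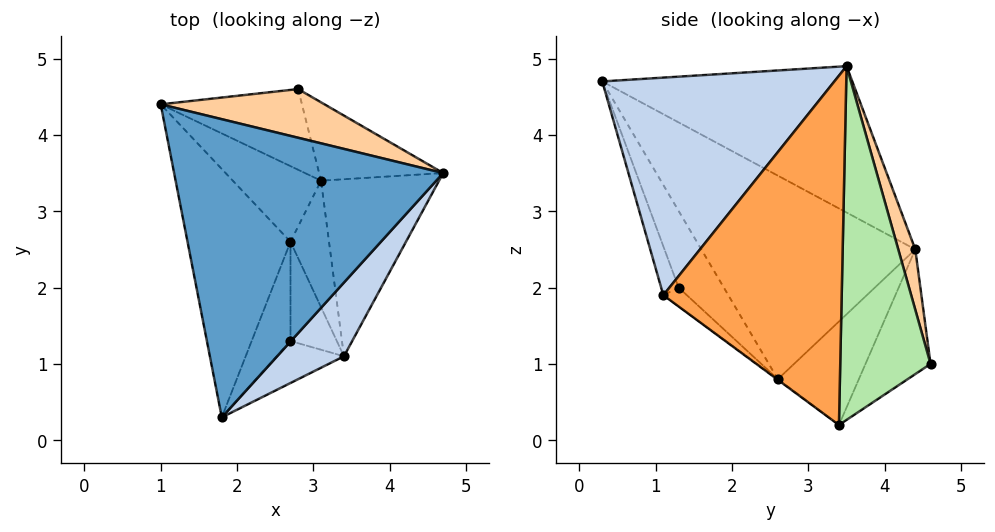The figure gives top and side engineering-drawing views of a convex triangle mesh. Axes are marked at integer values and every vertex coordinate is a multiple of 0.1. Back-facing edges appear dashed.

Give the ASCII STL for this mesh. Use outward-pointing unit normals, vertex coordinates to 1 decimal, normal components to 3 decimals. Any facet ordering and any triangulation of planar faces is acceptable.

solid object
 facet normal -0.447 0.354 0.822
  outer loop
   vertex 1.8 0.3 4.7
   vertex 4.7 3.5 4.9
   vertex 1.0 4.4 2.5
  endloop
 endfacet
 facet normal 0.716 -0.663 0.220
  outer loop
   vertex 3.4 1.1 1.9
   vertex 4.7 3.5 4.9
   vertex 1.8 0.3 4.7
  endloop
 endfacet
 facet normal 0.941 -0.112 -0.318
  outer loop
   vertex 3.4 1.1 1.9
   vertex 3.1 3.4 0.2
   vertex 4.7 3.5 4.9
  endloop
 endfacet
 facet normal 0.085 0.969 0.232
  outer loop
   vertex 2.8 4.6 1.0
   vertex 1.0 4.4 2.5
   vertex 4.7 3.5 4.9
  endloop
 endfacet
 facet normal -0.628 0.317 -0.711
  outer loop
   vertex 2.8 4.6 1.0
   vertex 3.1 3.4 0.2
   vertex 1.0 4.4 2.5
  endloop
 endfacet
 facet normal 0.858 0.415 -0.301
  outer loop
   vertex 2.8 4.6 1.0
   vertex 4.7 3.5 4.9
   vertex 3.1 3.4 0.2
  endloop
 endfacet
 facet normal -0.824 -0.384 -0.417
  outer loop
   vertex 2.7 2.6 0.8
   vertex 1.8 0.3 4.7
   vertex 1.0 4.4 2.5
  endloop
 endfacet
 facet normal -0.757 -0.105 -0.645
  outer loop
   vertex 2.7 2.6 0.8
   vertex 1.0 4.4 2.5
   vertex 3.1 3.4 0.2
  endloop
 endfacet
 facet normal -0.014 -0.596 -0.803
  outer loop
   vertex 2.7 2.6 0.8
   vertex 3.1 3.4 0.2
   vertex 3.4 1.1 1.9
  endloop
 endfacet
 facet normal -0.304 -0.856 -0.418
  outer loop
   vertex 2.7 1.3 2.0
   vertex 3.4 1.1 1.9
   vertex 1.8 0.3 4.7
  endloop
 endfacet
 facet normal -0.823 -0.385 -0.417
  outer loop
   vertex 2.7 1.3 2.0
   vertex 1.8 0.3 4.7
   vertex 2.7 2.6 0.8
  endloop
 endfacet
 facet normal -0.286 -0.650 -0.704
  outer loop
   vertex 2.7 1.3 2.0
   vertex 2.7 2.6 0.8
   vertex 3.4 1.1 1.9
  endloop
 endfacet
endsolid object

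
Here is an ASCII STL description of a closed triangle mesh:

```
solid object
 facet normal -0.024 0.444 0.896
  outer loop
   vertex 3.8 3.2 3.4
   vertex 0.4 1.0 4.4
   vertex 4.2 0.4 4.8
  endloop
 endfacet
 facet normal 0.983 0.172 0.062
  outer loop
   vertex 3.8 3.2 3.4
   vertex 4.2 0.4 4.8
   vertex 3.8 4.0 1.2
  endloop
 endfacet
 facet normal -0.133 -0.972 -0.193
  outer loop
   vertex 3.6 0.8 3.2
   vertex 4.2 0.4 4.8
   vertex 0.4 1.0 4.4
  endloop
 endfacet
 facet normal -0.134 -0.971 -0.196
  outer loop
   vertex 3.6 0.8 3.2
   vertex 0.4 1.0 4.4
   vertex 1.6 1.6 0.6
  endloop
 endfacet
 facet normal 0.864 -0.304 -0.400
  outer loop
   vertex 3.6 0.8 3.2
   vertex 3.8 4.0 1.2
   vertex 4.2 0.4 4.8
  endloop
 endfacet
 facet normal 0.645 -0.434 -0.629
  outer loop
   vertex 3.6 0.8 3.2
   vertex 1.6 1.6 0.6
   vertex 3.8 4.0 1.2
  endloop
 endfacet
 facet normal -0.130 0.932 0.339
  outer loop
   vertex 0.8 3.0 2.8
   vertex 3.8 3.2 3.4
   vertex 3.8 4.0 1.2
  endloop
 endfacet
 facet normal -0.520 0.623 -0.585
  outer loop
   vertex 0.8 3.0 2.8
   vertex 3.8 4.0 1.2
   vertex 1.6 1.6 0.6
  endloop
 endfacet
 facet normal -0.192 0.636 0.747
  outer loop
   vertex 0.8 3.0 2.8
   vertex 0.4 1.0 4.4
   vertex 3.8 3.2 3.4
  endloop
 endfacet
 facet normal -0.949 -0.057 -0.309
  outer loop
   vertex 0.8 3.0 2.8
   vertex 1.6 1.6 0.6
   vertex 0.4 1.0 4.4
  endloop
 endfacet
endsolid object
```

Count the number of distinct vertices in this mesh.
7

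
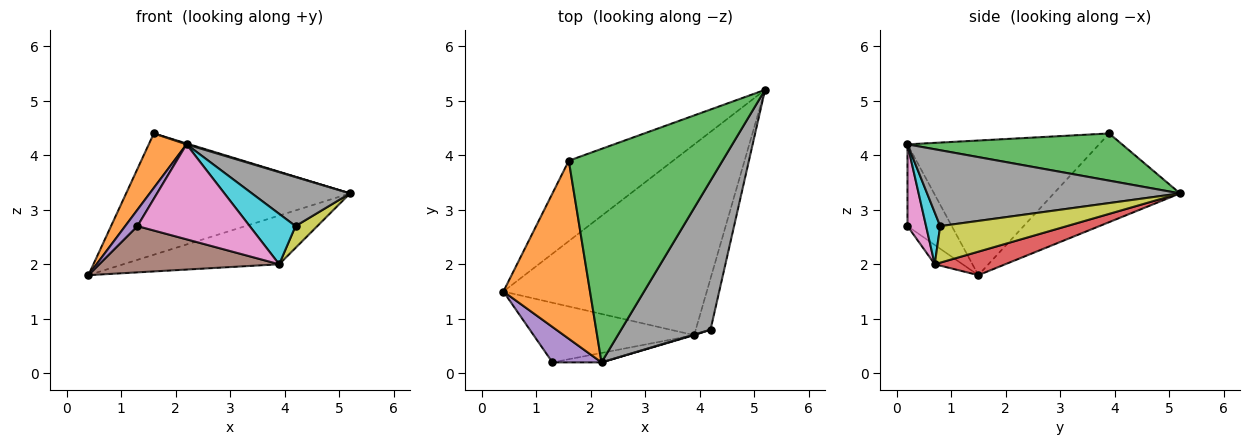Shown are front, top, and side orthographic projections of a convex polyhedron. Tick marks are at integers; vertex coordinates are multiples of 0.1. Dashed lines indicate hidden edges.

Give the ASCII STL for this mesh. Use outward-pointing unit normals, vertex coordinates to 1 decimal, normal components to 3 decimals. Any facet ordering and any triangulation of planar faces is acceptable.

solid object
 facet normal -0.425 0.754 -0.500
  outer loop
   vertex 1.6 3.9 4.4
   vertex 5.2 5.2 3.3
   vertex 0.4 1.5 1.8
  endloop
 endfacet
 facet normal -0.830 -0.163 0.534
  outer loop
   vertex 1.6 3.9 4.4
   vertex 0.4 1.5 1.8
   vertex 2.2 0.2 4.2
  endloop
 endfacet
 facet normal 0.294 -0.004 0.956
  outer loop
   vertex 1.6 3.9 4.4
   vertex 2.2 0.2 4.2
   vertex 5.2 5.2 3.3
  endloop
 endfacet
 facet normal 0.111 0.246 -0.963
  outer loop
   vertex 3.9 0.7 2.0
   vertex 0.4 1.5 1.8
   vertex 5.2 5.2 3.3
  endloop
 endfacet
 facet normal -0.834 -0.231 0.501
  outer loop
   vertex 1.3 0.2 2.7
   vertex 2.2 0.2 4.2
   vertex 0.4 1.5 1.8
  endloop
 endfacet
 facet normal -0.094 -0.610 -0.787
  outer loop
   vertex 1.3 0.2 2.7
   vertex 0.4 1.5 1.8
   vertex 3.9 0.7 2.0
  endloop
 endfacet
 facet normal 0.163 -0.982 -0.098
  outer loop
   vertex 1.3 0.2 2.7
   vertex 3.9 0.7 2.0
   vertex 2.2 0.2 4.2
  endloop
 endfacet
 facet normal 0.628 -0.243 0.739
  outer loop
   vertex 4.2 0.8 2.7
   vertex 5.2 5.2 3.3
   vertex 2.2 0.2 4.2
  endloop
 endfacet
 facet normal 0.916 -0.158 -0.370
  outer loop
   vertex 4.2 0.8 2.7
   vertex 3.9 0.7 2.0
   vertex 5.2 5.2 3.3
  endloop
 endfacet
 facet normal 0.294 -0.956 0.010
  outer loop
   vertex 4.2 0.8 2.7
   vertex 2.2 0.2 4.2
   vertex 3.9 0.7 2.0
  endloop
 endfacet
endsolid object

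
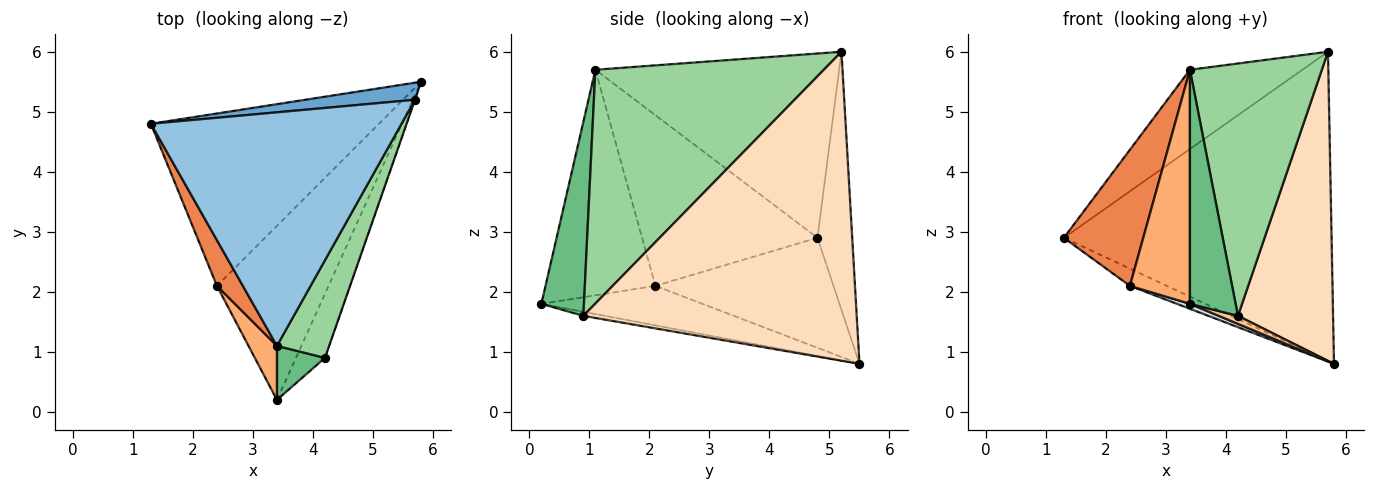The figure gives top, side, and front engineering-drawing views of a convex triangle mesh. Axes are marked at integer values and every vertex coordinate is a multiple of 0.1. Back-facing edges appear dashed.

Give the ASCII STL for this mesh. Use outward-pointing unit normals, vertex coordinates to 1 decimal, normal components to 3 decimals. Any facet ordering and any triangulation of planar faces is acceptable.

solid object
 facet normal -0.129 0.990 0.055
  outer loop
   vertex 5.7 5.2 6.0
   vertex 5.8 5.5 0.8
   vertex 1.3 4.8 2.9
  endloop
 endfacet
 facet normal -0.571 0.264 0.777
  outer loop
   vertex 3.4 1.1 5.7
   vertex 5.7 5.2 6.0
   vertex 1.3 4.8 2.9
  endloop
 endfacet
 facet normal -0.433 0.090 -0.897
  outer loop
   vertex 2.4 2.1 2.1
   vertex 1.3 4.8 2.9
   vertex 5.8 5.5 0.8
  endloop
 endfacet
 facet normal -0.334 -0.027 -0.942
  outer loop
   vertex 2.4 2.1 2.1
   vertex 5.8 5.5 0.8
   vertex 3.4 0.2 1.8
  endloop
 endfacet
 facet normal -0.902 -0.408 0.137
  outer loop
   vertex 2.4 2.1 2.1
   vertex 3.4 1.1 5.7
   vertex 1.3 4.8 2.9
  endloop
 endfacet
 facet normal -0.872 -0.476 0.110
  outer loop
   vertex 2.4 2.1 2.1
   vertex 3.4 0.2 1.8
   vertex 3.4 1.1 5.7
  endloop
 endfacet
 facet normal -0.138 -0.123 -0.983
  outer loop
   vertex 4.2 0.9 1.6
   vertex 3.4 0.2 1.8
   vertex 5.8 5.5 0.8
  endloop
 endfacet
 facet normal 0.944 -0.329 -0.001
  outer loop
   vertex 4.2 0.9 1.6
   vertex 5.8 5.5 0.8
   vertex 5.7 5.2 6.0
  endloop
 endfacet
 facet normal 0.673 -0.721 0.166
  outer loop
   vertex 4.2 0.9 1.6
   vertex 3.4 1.1 5.7
   vertex 3.4 0.2 1.8
  endloop
 endfacet
 facet normal 0.850 -0.491 0.190
  outer loop
   vertex 4.2 0.9 1.6
   vertex 5.7 5.2 6.0
   vertex 3.4 1.1 5.7
  endloop
 endfacet
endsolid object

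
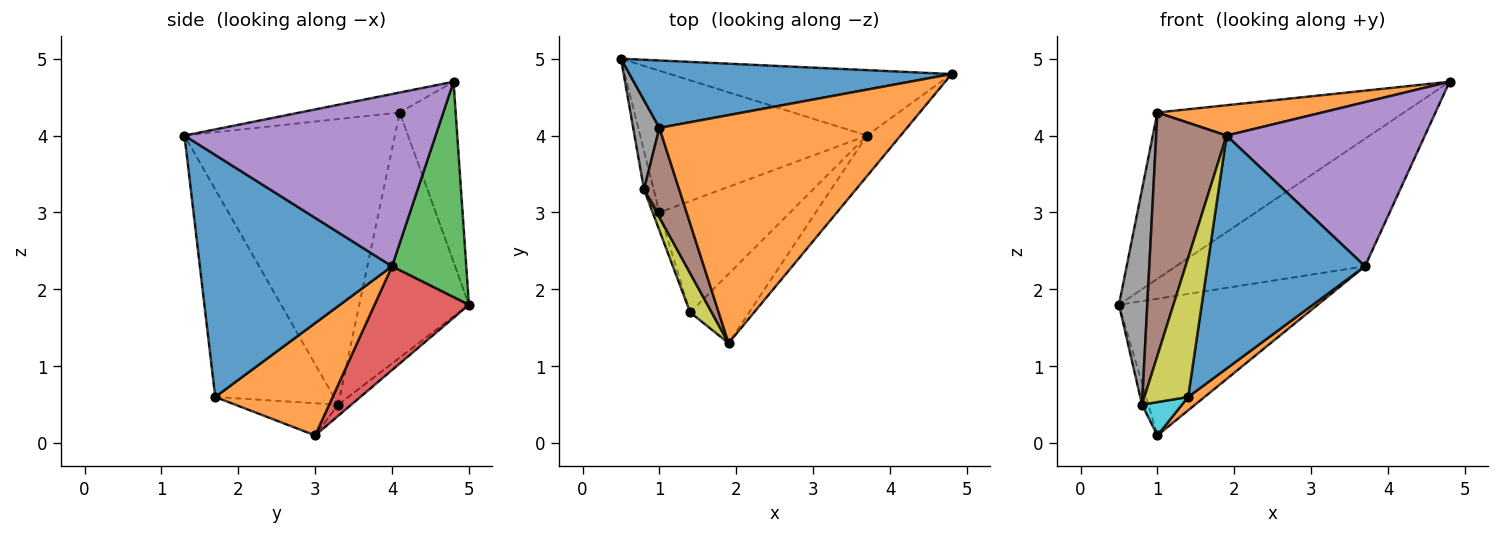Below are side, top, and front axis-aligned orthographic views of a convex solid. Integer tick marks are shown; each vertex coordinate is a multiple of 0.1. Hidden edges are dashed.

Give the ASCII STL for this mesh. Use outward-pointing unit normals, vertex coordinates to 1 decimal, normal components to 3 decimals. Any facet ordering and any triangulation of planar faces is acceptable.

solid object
 facet normal -0.206 0.907 0.368
  outer loop
   vertex 1.0 4.1 4.3
   vertex 4.8 4.8 4.7
   vertex 0.5 5.0 1.8
  endloop
 endfacet
 facet normal -0.080 -0.132 0.988
  outer loop
   vertex 1.0 4.1 4.3
   vertex 1.9 1.3 4.0
   vertex 4.8 4.8 4.7
  endloop
 endfacet
 facet normal 0.330 0.840 -0.431
  outer loop
   vertex 3.7 4.0 2.3
   vertex 0.5 5.0 1.8
   vertex 4.8 4.8 4.7
  endloop
 endfacet
 facet normal 0.313 0.659 -0.684
  outer loop
   vertex 3.7 4.0 2.3
   vertex 1.0 3.0 0.1
   vertex 0.5 5.0 1.8
  endloop
 endfacet
 facet normal 0.776 -0.613 -0.151
  outer loop
   vertex 3.7 4.0 2.3
   vertex 4.8 4.8 4.7
   vertex 1.9 1.3 4.0
  endloop
 endfacet
 facet normal -0.942 -0.315 0.116
  outer loop
   vertex 0.8 3.3 0.5
   vertex 1.9 1.3 4.0
   vertex 1.0 4.1 4.3
  endloop
 endfacet
 facet normal -0.711 0.343 -0.613
  outer loop
   vertex 0.8 3.3 0.5
   vertex 0.5 5.0 1.8
   vertex 1.0 3.0 0.1
  endloop
 endfacet
 facet normal -0.963 -0.249 0.103
  outer loop
   vertex 0.8 3.3 0.5
   vertex 1.0 4.1 4.3
   vertex 0.5 5.0 1.8
  endloop
 endfacet
 facet normal -0.934 -0.344 0.097
  outer loop
   vertex 1.4 1.7 0.6
   vertex 1.9 1.3 4.0
   vertex 0.8 3.3 0.5
  endloop
 endfacet
 facet normal -0.915 -0.355 -0.191
  outer loop
   vertex 1.4 1.7 0.6
   vertex 0.8 3.3 0.5
   vertex 1.0 3.0 0.1
  endloop
 endfacet
 facet normal 0.760 -0.623 -0.185
  outer loop
   vertex 1.4 1.7 0.6
   vertex 3.7 4.0 2.3
   vertex 1.9 1.3 4.0
  endloop
 endfacet
 facet normal 0.649 -0.091 -0.755
  outer loop
   vertex 1.4 1.7 0.6
   vertex 1.0 3.0 0.1
   vertex 3.7 4.0 2.3
  endloop
 endfacet
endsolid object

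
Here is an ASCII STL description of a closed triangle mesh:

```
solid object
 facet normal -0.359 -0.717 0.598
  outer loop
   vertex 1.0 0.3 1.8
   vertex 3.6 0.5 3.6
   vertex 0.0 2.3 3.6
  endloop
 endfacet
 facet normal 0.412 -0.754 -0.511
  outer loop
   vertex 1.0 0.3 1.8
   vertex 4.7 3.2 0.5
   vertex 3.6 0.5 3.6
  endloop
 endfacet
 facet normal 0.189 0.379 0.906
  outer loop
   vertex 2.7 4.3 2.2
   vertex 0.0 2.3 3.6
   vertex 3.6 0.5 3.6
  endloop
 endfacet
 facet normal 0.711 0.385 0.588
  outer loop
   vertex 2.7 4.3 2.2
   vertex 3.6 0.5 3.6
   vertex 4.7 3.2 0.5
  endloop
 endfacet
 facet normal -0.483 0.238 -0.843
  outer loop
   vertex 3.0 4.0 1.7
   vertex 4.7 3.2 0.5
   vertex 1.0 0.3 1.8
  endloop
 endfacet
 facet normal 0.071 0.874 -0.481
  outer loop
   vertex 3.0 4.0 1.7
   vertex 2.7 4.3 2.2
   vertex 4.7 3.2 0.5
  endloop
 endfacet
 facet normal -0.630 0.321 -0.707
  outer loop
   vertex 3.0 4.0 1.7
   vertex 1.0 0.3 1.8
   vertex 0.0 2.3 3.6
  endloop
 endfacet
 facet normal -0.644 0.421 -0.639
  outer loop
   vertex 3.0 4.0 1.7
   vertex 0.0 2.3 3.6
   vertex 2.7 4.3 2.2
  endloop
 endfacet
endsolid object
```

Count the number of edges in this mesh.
12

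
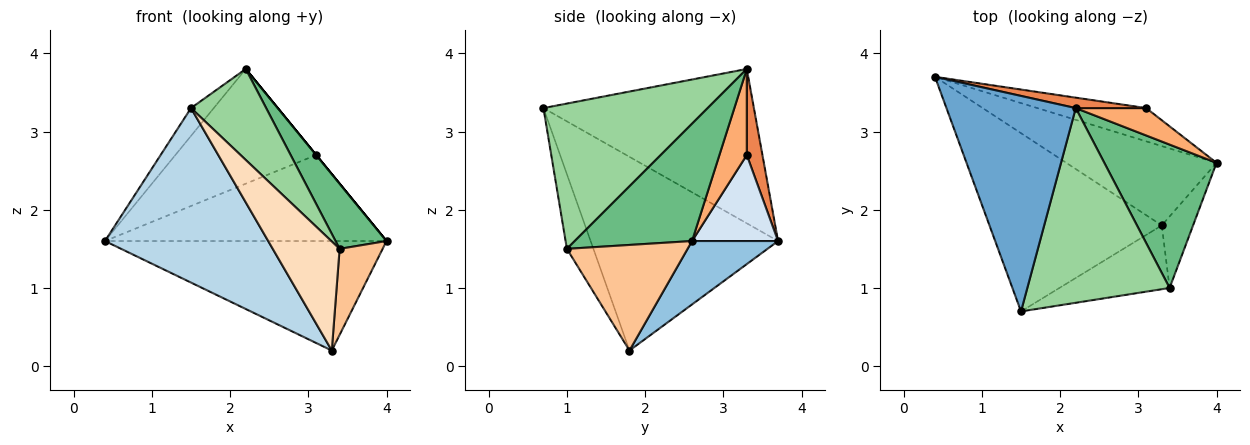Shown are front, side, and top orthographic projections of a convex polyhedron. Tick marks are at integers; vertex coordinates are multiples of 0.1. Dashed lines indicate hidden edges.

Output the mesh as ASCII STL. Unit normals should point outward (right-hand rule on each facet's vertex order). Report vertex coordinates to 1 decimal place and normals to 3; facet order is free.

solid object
 facet normal -0.764 0.083 0.640
  outer loop
   vertex 2.2 3.3 3.8
   vertex 0.4 3.7 1.6
   vertex 1.5 0.7 3.3
  endloop
 endfacet
 facet normal 0.240 0.786 -0.569
  outer loop
   vertex 3.3 1.8 0.2
   vertex 0.4 3.7 1.6
   vertex 4.0 2.6 1.6
  endloop
 endfacet
 facet normal -0.626 -0.545 -0.557
  outer loop
   vertex 3.3 1.8 0.2
   vertex 1.5 0.7 3.3
   vertex 0.4 3.7 1.6
  endloop
 endfacet
 facet normal 0.274 0.897 -0.347
  outer loop
   vertex 3.1 3.3 2.7
   vertex 4.0 2.6 1.6
   vertex 0.4 3.7 1.6
  endloop
 endfacet
 facet normal 0.110 0.990 0.090
  outer loop
   vertex 3.1 3.3 2.7
   vertex 0.4 3.7 1.6
   vertex 2.2 3.3 3.8
  endloop
 endfacet
 facet normal 0.774 0.000 0.633
  outer loop
   vertex 3.1 3.3 2.7
   vertex 2.2 3.3 3.8
   vertex 4.0 2.6 1.6
  endloop
 endfacet
 facet normal 0.907 -0.323 -0.269
  outer loop
   vertex 3.4 1.0 1.5
   vertex 3.3 1.8 0.2
   vertex 4.0 2.6 1.6
  endloop
 endfacet
 facet normal -0.324 -0.817 -0.478
  outer loop
   vertex 3.4 1.0 1.5
   vertex 1.5 0.7 3.3
   vertex 3.3 1.8 0.2
  endloop
 endfacet
 facet normal 0.689 -0.300 0.659
  outer loop
   vertex 3.4 1.0 1.5
   vertex 4.0 2.6 1.6
   vertex 2.2 3.3 3.8
  endloop
 endfacet
 facet normal 0.679 -0.311 0.665
  outer loop
   vertex 3.4 1.0 1.5
   vertex 2.2 3.3 3.8
   vertex 1.5 0.7 3.3
  endloop
 endfacet
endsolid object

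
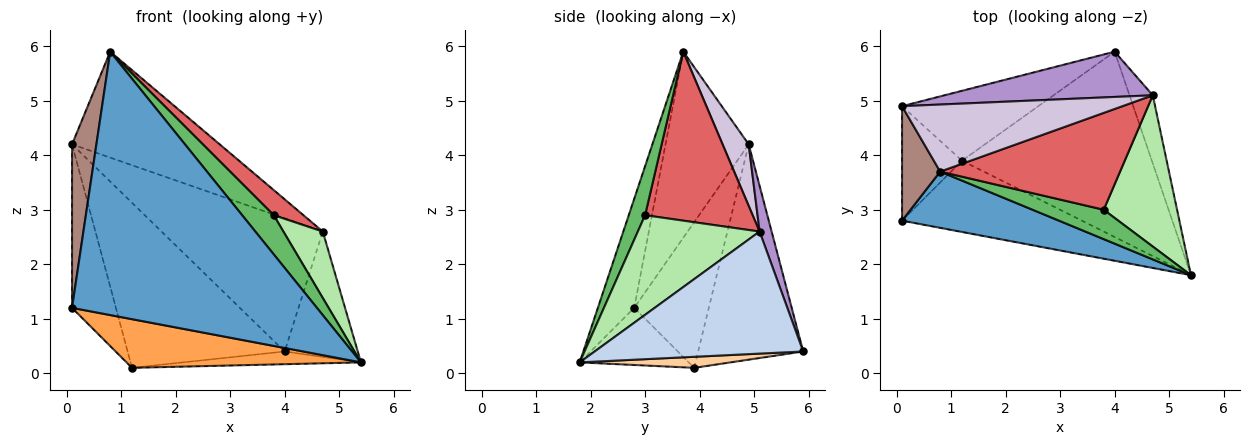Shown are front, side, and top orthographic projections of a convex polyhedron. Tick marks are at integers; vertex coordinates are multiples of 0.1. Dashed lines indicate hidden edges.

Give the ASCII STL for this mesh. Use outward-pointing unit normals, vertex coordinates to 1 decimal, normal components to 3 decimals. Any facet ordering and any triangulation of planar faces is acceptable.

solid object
 facet normal -0.144 -0.968 0.207
  outer loop
   vertex 0.8 3.7 5.9
   vertex 0.1 2.8 1.2
   vertex 5.4 1.8 0.2
  endloop
 endfacet
 facet normal 0.929 0.326 -0.177
  outer loop
   vertex 4.7 5.1 2.6
   vertex 5.4 1.8 0.2
   vertex 4.0 5.9 0.4
  endloop
 endfacet
 facet normal -0.254 -0.545 -0.799
  outer loop
   vertex 1.2 3.9 0.1
   vertex 5.4 1.8 0.2
   vertex 0.1 2.8 1.2
  endloop
 endfacet
 facet normal 0.058 0.068 -0.996
  outer loop
   vertex 1.2 3.9 0.1
   vertex 4.0 5.9 0.4
   vertex 5.4 1.8 0.2
  endloop
 endfacet
 facet normal 0.383 -0.739 0.555
  outer loop
   vertex 3.8 3.0 2.9
   vertex 0.8 3.7 5.9
   vertex 5.4 1.8 0.2
  endloop
 endfacet
 facet normal 0.779 -0.252 0.574
  outer loop
   vertex 3.8 3.0 2.9
   vertex 5.4 1.8 0.2
   vertex 4.7 5.1 2.6
  endloop
 endfacet
 facet normal 0.673 -0.186 0.716
  outer loop
   vertex 3.8 3.0 2.9
   vertex 4.7 5.1 2.6
   vertex 0.8 3.7 5.9
  endloop
 endfacet
 facet normal -0.524 0.784 -0.332
  outer loop
   vertex 0.1 4.9 4.2
   vertex 4.0 5.9 0.4
   vertex 1.2 3.9 0.1
  endloop
 endfacet
 facet normal 0.071 0.944 0.321
  outer loop
   vertex 0.1 4.9 4.2
   vertex 4.7 5.1 2.6
   vertex 4.0 5.9 0.4
  endloop
 endfacet
 facet normal 0.148 0.836 0.529
  outer loop
   vertex 0.1 4.9 4.2
   vertex 0.8 3.7 5.9
   vertex 4.7 5.1 2.6
  endloop
 endfacet
 facet normal -0.942 -0.276 0.193
  outer loop
   vertex 0.1 4.9 4.2
   vertex 0.1 2.8 1.2
   vertex 0.8 3.7 5.9
  endloop
 endfacet
 facet normal -0.812 0.478 -0.334
  outer loop
   vertex 0.1 4.9 4.2
   vertex 1.2 3.9 0.1
   vertex 0.1 2.8 1.2
  endloop
 endfacet
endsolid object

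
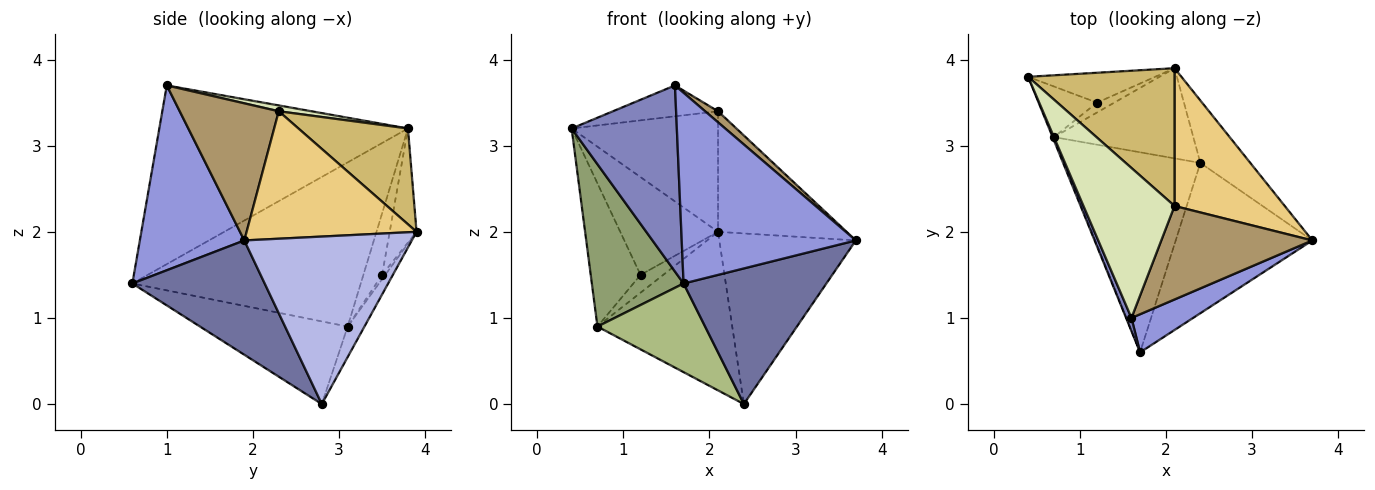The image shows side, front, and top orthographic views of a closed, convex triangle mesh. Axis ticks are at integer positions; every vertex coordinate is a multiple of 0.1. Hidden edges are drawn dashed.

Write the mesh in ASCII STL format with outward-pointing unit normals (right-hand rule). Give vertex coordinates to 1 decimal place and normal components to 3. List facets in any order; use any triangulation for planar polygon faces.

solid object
 facet normal 0.528 -0.569 -0.631
  outer loop
   vertex 2.4 2.8 0.0
   vertex 3.7 1.9 1.9
   vertex 1.7 0.6 1.4
  endloop
 endfacet
 facet normal -0.921 -0.390 0.028
  outer loop
   vertex 1.6 1.0 3.7
   vertex 0.4 3.8 3.2
   vertex 1.7 0.6 1.4
  endloop
 endfacet
 facet normal 0.507 -0.845 0.169
  outer loop
   vertex 1.6 1.0 3.7
   vertex 1.7 0.6 1.4
   vertex 3.7 1.9 1.9
  endloop
 endfacet
 facet normal 0.755 0.615 -0.225
  outer loop
   vertex 2.1 3.9 2.0
   vertex 3.7 1.9 1.9
   vertex 2.4 2.8 0.0
  endloop
 endfacet
 facet normal -0.928 -0.373 -0.008
  outer loop
   vertex 0.7 3.1 0.9
   vertex 1.7 0.6 1.4
   vertex 0.4 3.8 3.2
  endloop
 endfacet
 facet normal -0.486 -0.354 -0.799
  outer loop
   vertex 0.7 3.1 0.9
   vertex 2.4 2.8 0.0
   vertex 1.7 0.6 1.4
  endloop
 endfacet
 facet normal -0.108 0.864 -0.491
  outer loop
   vertex 0.7 3.1 0.9
   vertex 2.1 3.9 2.0
   vertex 2.4 2.8 0.0
  endloop
 endfacet
 facet normal 0.063 0.201 0.977
  outer loop
   vertex 2.1 2.3 3.4
   vertex 0.4 3.8 3.2
   vertex 1.6 1.0 3.7
  endloop
 endfacet
 facet normal 0.670 -0.087 0.738
  outer loop
   vertex 2.1 2.3 3.4
   vertex 1.6 1.0 3.7
   vertex 3.7 1.9 1.9
  endloop
 endfacet
 facet normal 0.442 0.591 0.675
  outer loop
   vertex 2.1 2.3 3.4
   vertex 2.1 3.9 2.0
   vertex 0.4 3.8 3.2
  endloop
 endfacet
 facet normal 0.656 0.497 0.568
  outer loop
   vertex 2.1 2.3 3.4
   vertex 3.7 1.9 1.9
   vertex 2.1 3.9 2.0
  endloop
 endfacet
 facet normal -0.254 0.925 -0.283
  outer loop
   vertex 1.2 3.5 1.5
   vertex 0.4 3.8 3.2
   vertex 2.1 3.9 2.0
  endloop
 endfacet
 facet normal -0.334 0.889 -0.314
  outer loop
   vertex 1.2 3.5 1.5
   vertex 0.7 3.1 0.9
   vertex 0.4 3.8 3.2
  endloop
 endfacet
 facet normal -0.120 0.869 -0.480
  outer loop
   vertex 1.2 3.5 1.5
   vertex 2.1 3.9 2.0
   vertex 0.7 3.1 0.9
  endloop
 endfacet
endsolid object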